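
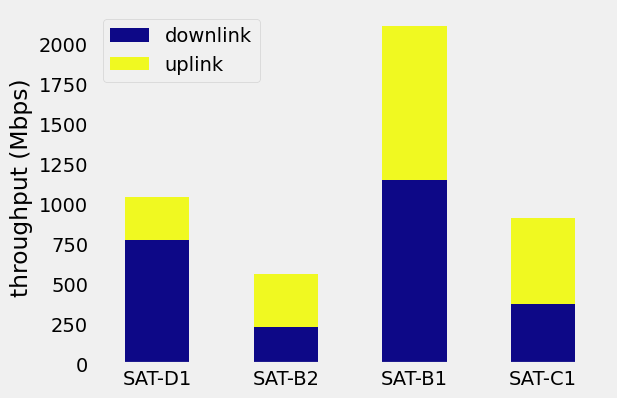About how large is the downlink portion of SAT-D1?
≈ 800

downlink top ≈ 800, bottom ≈ 0; segment ≈ 800.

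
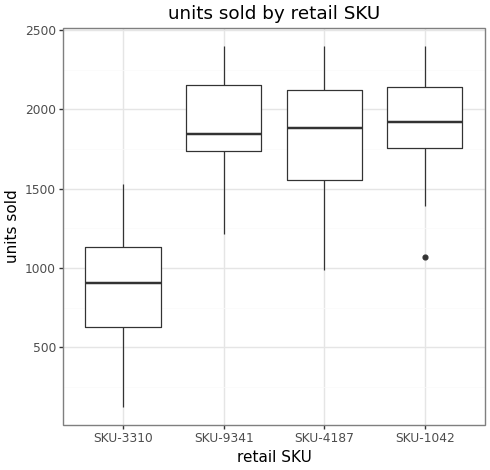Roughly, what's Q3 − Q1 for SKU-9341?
Q3 ≈ 2200, Q1 ≈ 1700; IQR ≈ 500.

≈ 500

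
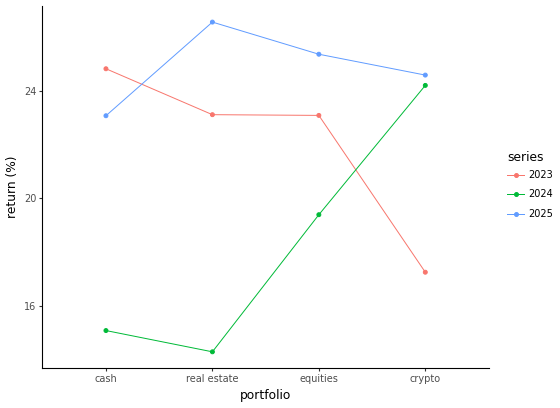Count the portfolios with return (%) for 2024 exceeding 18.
Above 18: equities, crypto.

2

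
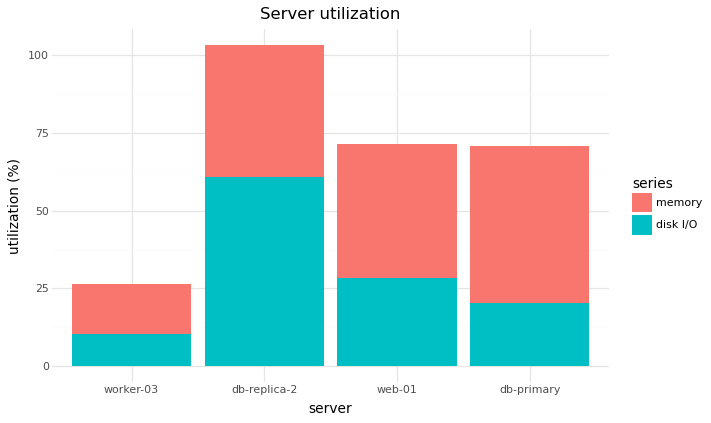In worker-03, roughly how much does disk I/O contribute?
disk I/O top ≈ 10, bottom ≈ 0; segment ≈ 10.

≈ 10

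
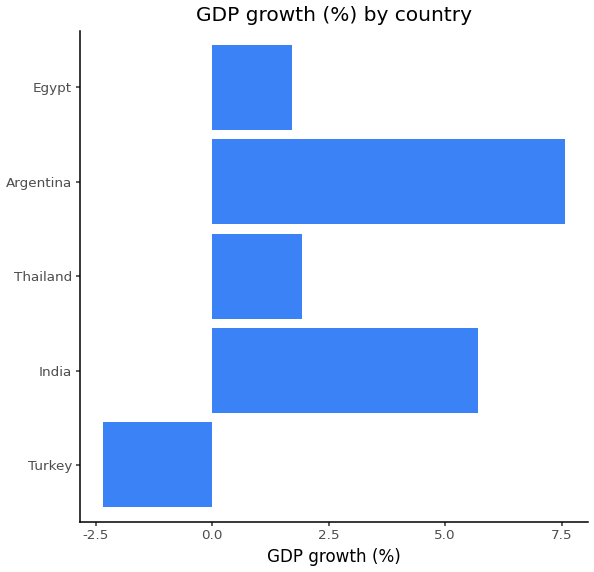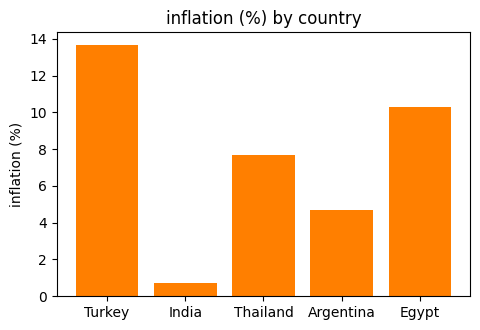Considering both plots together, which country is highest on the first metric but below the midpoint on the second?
Chart 2 median inflation (%) ≈ 8; below-median countries: India, Argentina. Among those, Argentina has the highest GDP growth (%) (≈ 8).

Argentina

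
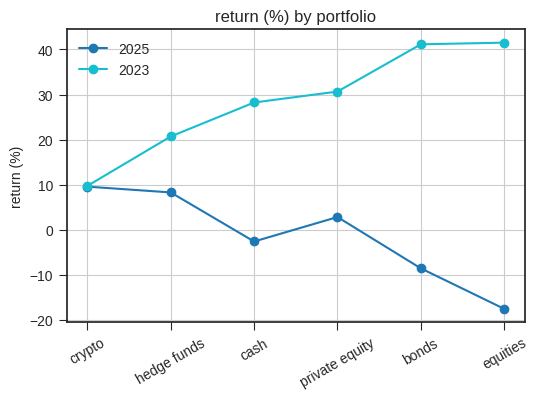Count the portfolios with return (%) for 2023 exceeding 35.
Above 35: bonds, equities.

2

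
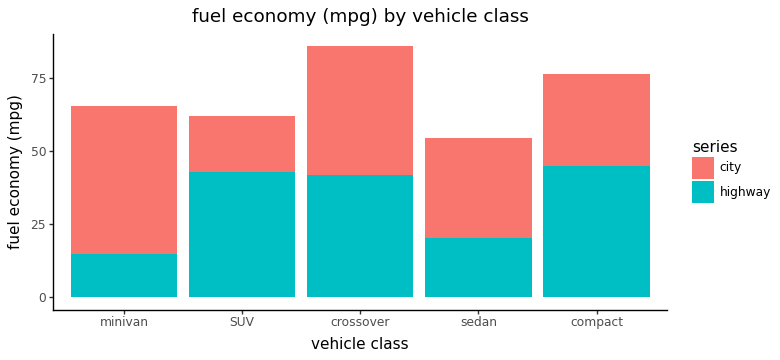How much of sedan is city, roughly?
city top ≈ 50, bottom ≈ 20; segment ≈ 30.

≈ 30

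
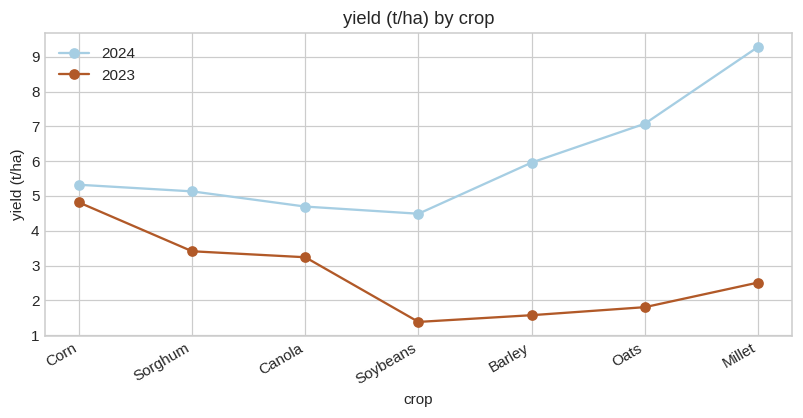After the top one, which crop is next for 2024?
Top 3 for 2024: Millet ≈ 9, Oats ≈ 7, Barley ≈ 6.

Oats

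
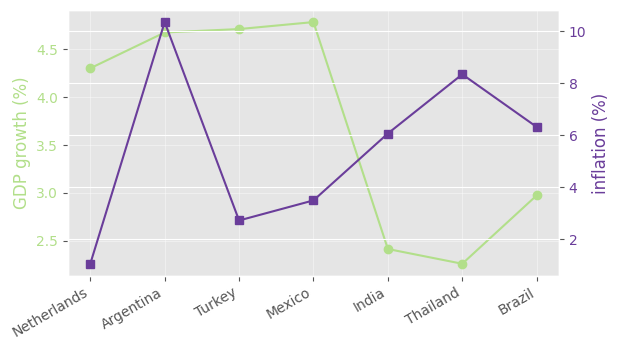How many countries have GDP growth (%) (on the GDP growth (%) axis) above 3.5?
4

Above 3.5: Netherlands, Argentina, Turkey, Mexico.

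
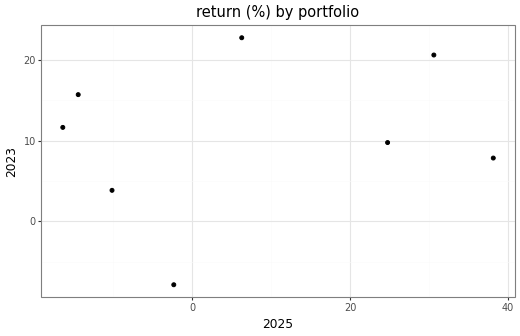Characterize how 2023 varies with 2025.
Points are roughly uncorrelated; weak (|r| ≈ 0.2).

no clear correlation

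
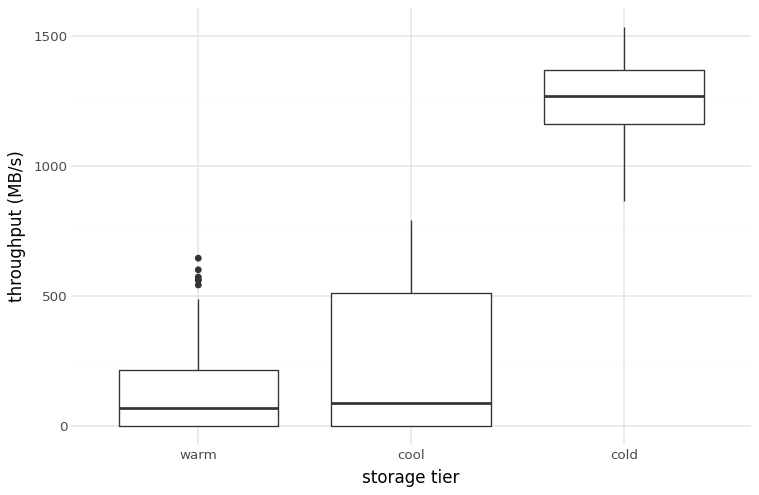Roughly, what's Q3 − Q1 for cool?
Q3 ≈ 500, Q1 ≈ 0; IQR ≈ 500.

≈ 500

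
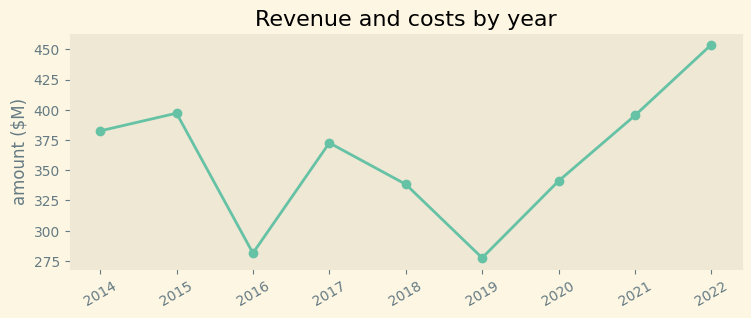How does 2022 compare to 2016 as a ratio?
2022 ≈ 460, 2016 ≈ 280; 460/280 ≈ 1.64.

≈ 1.64×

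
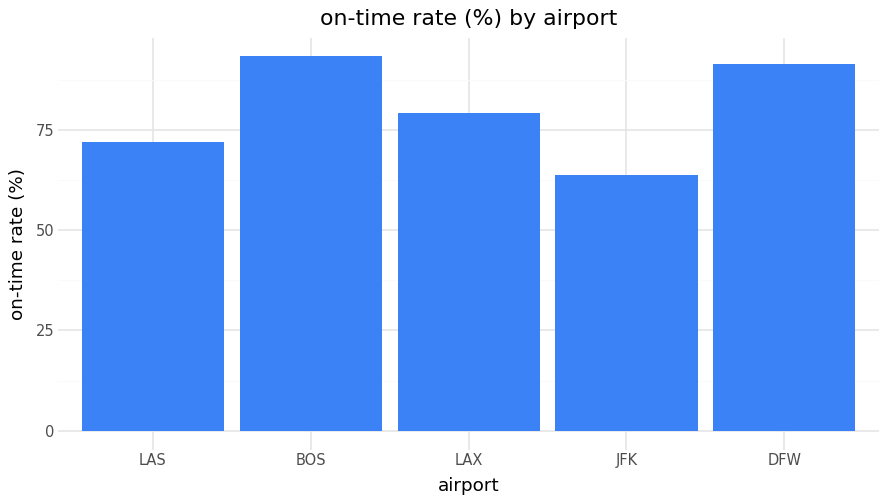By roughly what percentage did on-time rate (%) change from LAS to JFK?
LAS ≈ 70, JFK ≈ 60; (60 − 70) / 70 ≈ -14.3%.

≈ -14.3%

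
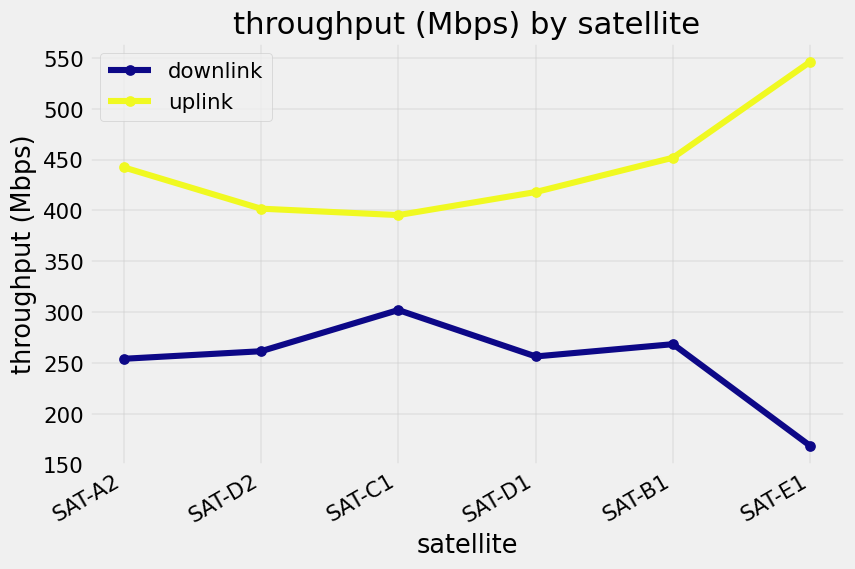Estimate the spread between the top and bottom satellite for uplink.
≈ 150

Max SAT-E1 ≈ 550, min SAT-C1 ≈ 400; range ≈ 150.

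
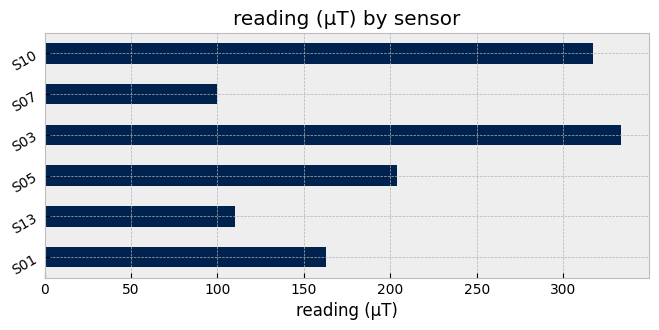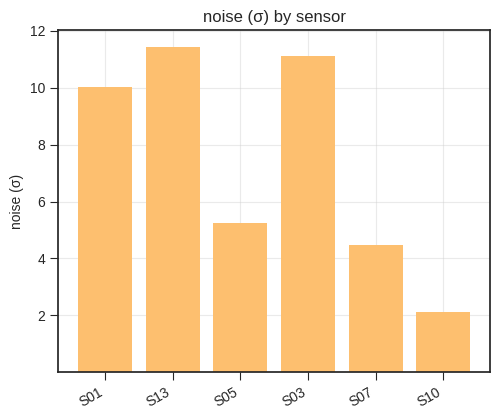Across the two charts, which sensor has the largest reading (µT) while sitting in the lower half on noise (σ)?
Chart 2 median noise (σ) ≈ 8; below-median sensors: S05, S07, S10. Among those, S10 has the highest reading (µT) (≈ 300).

S10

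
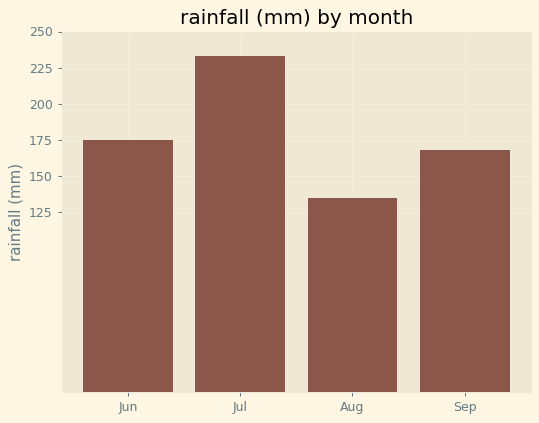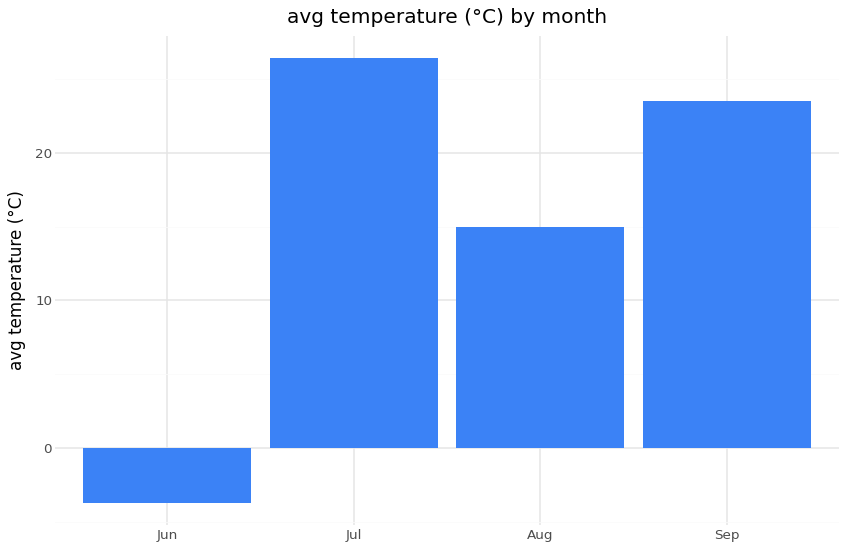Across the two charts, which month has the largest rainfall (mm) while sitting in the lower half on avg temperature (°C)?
Chart 2 median avg temperature (°C) ≈ 20; below-median months: Jun, Aug. Among those, Jun has the highest rainfall (mm) (≈ 175).

Jun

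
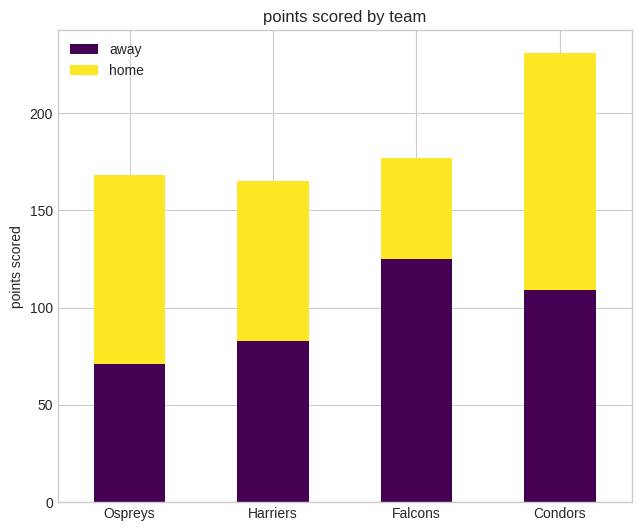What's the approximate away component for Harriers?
away top ≈ 80, bottom ≈ 0; segment ≈ 80.

≈ 80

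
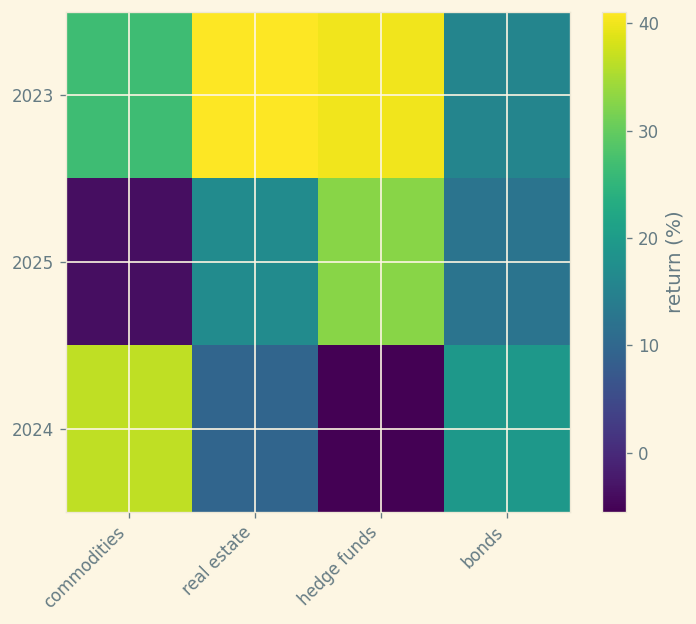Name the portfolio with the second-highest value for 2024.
Top 3 for 2024: commodities ≈ 35, bonds ≈ 20, real estate ≈ 10.

bonds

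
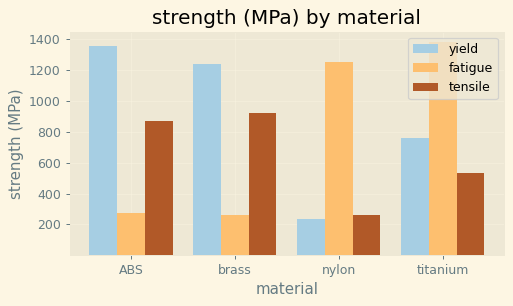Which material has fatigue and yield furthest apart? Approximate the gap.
ABS, ≈ 1200 MPa

ABS: fatigue ≈ 200, yield ≈ 1400 → gap ≈ 1200. Next-largest (nylon) is only ≈ 1000.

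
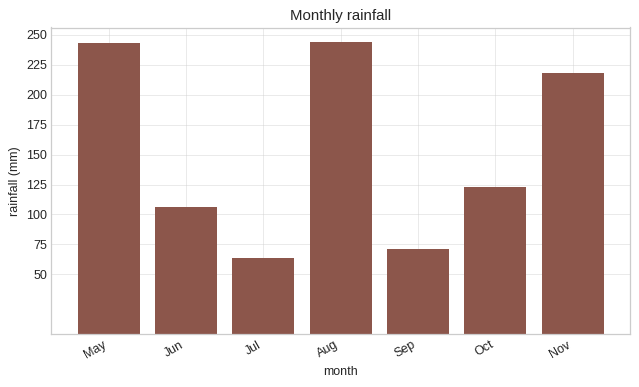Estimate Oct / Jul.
Oct ≈ 125, Jul ≈ 75; 125/75 ≈ 1.67.

≈ 1.67×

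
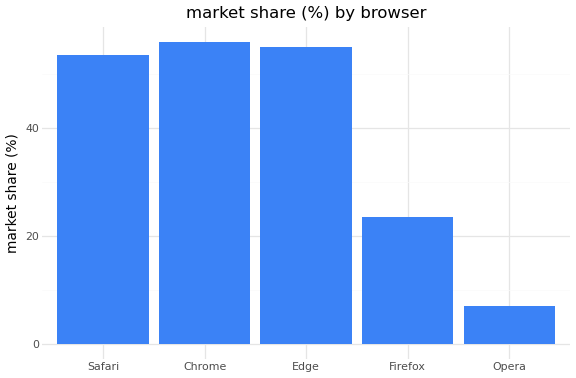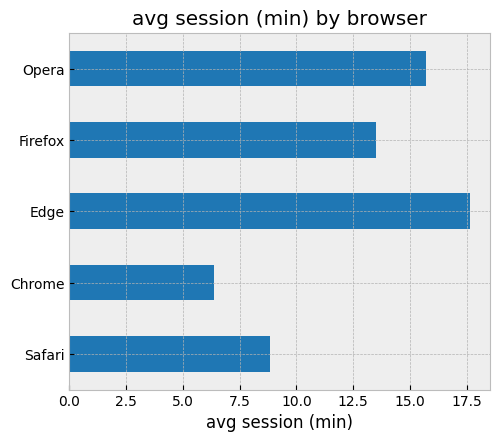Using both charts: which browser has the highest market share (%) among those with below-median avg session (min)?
Chrome

Chart 2 median avg session (min) ≈ 14; below-median browsers: Safari, Chrome. Among those, Chrome has the highest market share (%) (≈ 60).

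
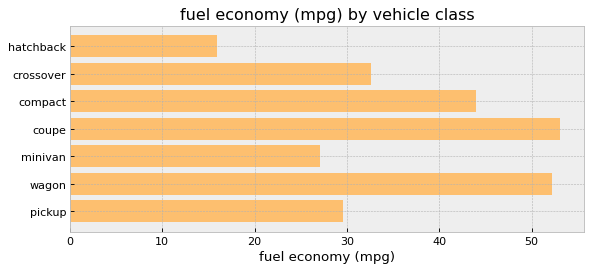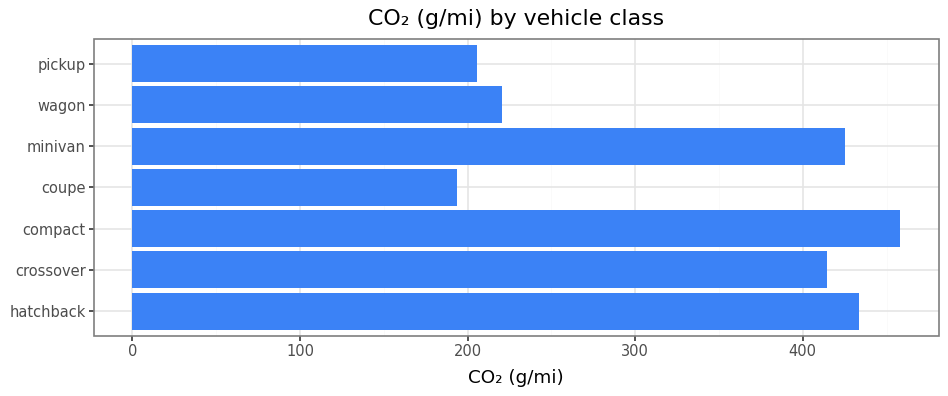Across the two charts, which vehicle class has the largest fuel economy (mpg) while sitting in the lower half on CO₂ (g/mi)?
Chart 2 median CO₂ (g/mi) ≈ 400; below-median vehicle classes: coupe, wagon, pickup. Among those, coupe has the highest fuel economy (mpg) (≈ 55).

coupe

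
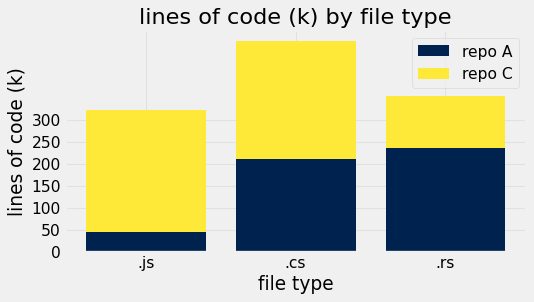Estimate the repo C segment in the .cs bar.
repo C top ≈ 500, bottom ≈ 200; segment ≈ 300.

≈ 300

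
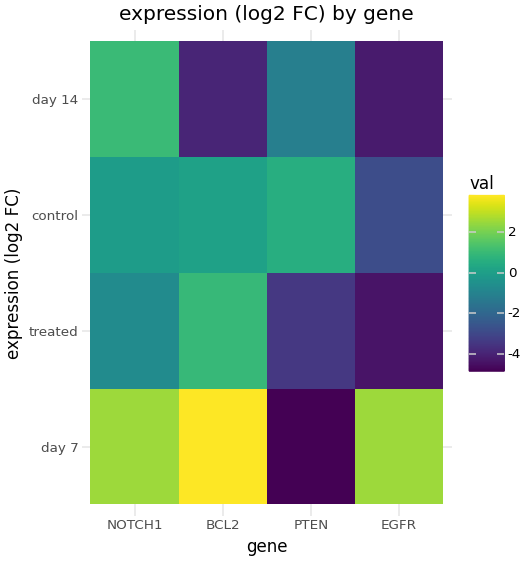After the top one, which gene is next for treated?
NOTCH1

Top 3 for treated: BCL2 ≈ 1, NOTCH1 ≈ -1, PTEN ≈ -3.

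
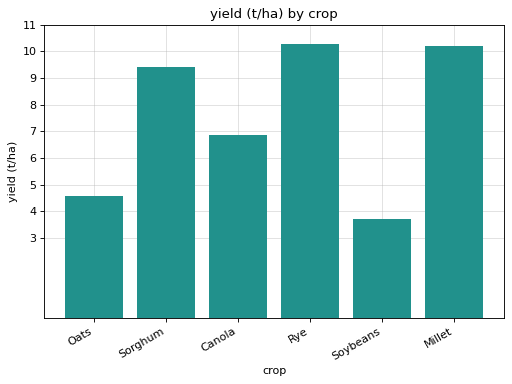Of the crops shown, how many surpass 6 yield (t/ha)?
4

Above 6: Sorghum, Canola, Rye, Millet.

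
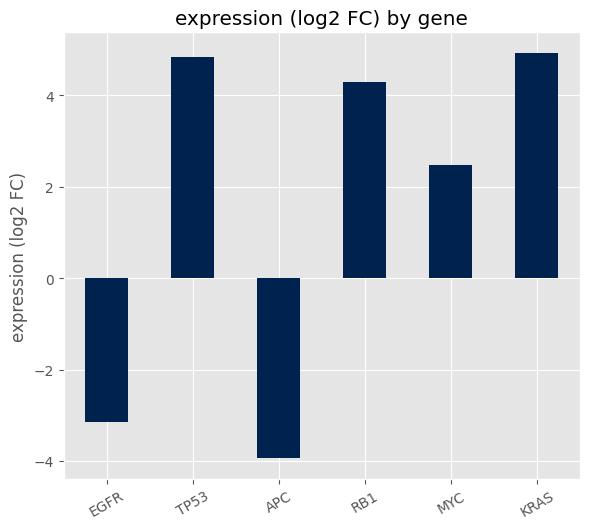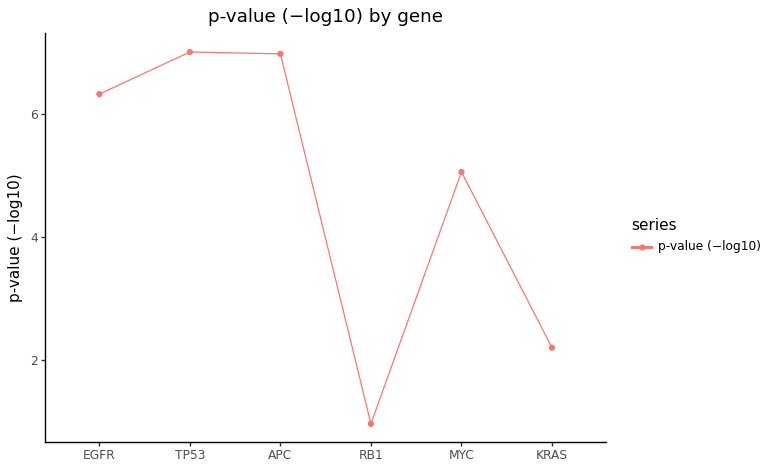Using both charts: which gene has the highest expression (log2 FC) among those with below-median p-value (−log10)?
KRAS

Chart 2 median p-value (−log10) ≈ 6; below-median genes: RB1, MYC, KRAS. Among those, KRAS has the highest expression (log2 FC) (≈ 5).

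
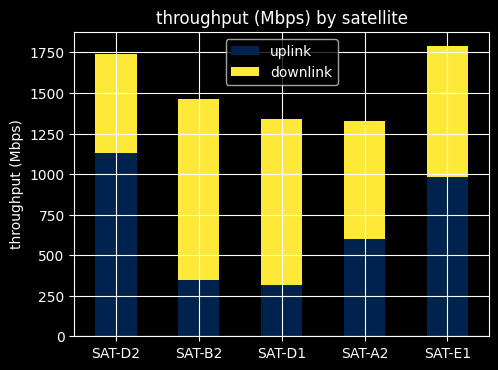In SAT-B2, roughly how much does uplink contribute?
uplink top ≈ 400, bottom ≈ 0; segment ≈ 400.

≈ 400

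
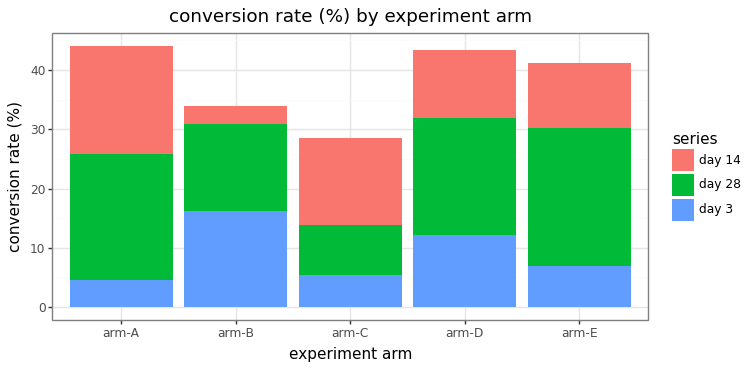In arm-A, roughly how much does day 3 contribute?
day 3 top ≈ 5, bottom ≈ 0; segment ≈ 5.

≈ 5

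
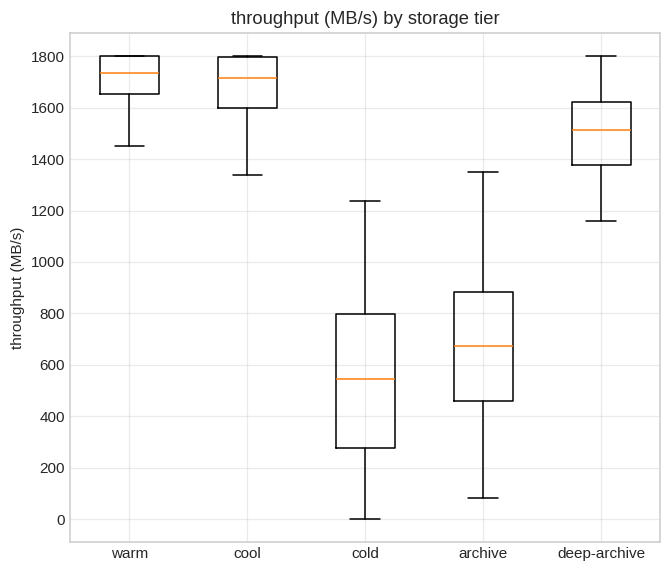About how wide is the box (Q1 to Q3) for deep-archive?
Q3 ≈ 1600, Q1 ≈ 1400; IQR ≈ 200.

≈ 200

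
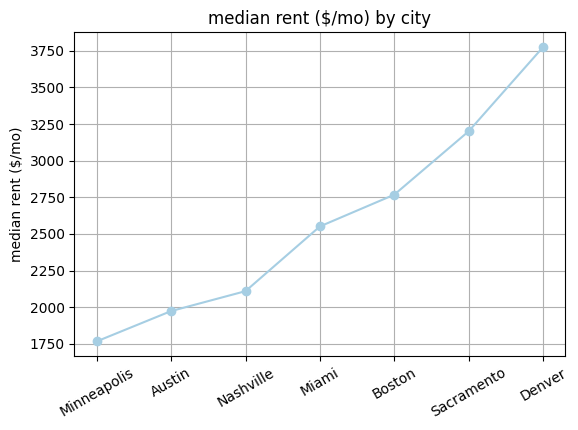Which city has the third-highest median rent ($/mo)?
Top 4: Denver ≈ 3800, Sacramento ≈ 3200, Boston ≈ 2800, Miami ≈ 2600.

Boston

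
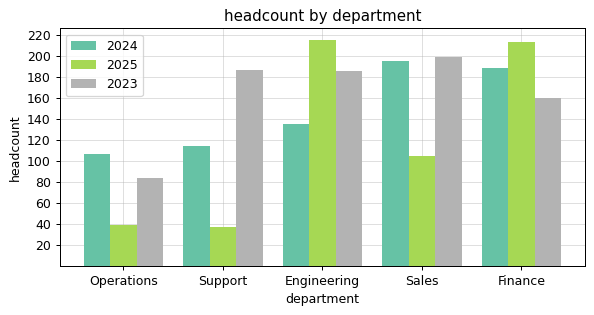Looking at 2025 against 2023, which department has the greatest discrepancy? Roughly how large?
Support, ≈ 140

Support: 2025 ≈ 40, 2023 ≈ 180 → gap ≈ 140. Next-largest (Sales) is only ≈ 100.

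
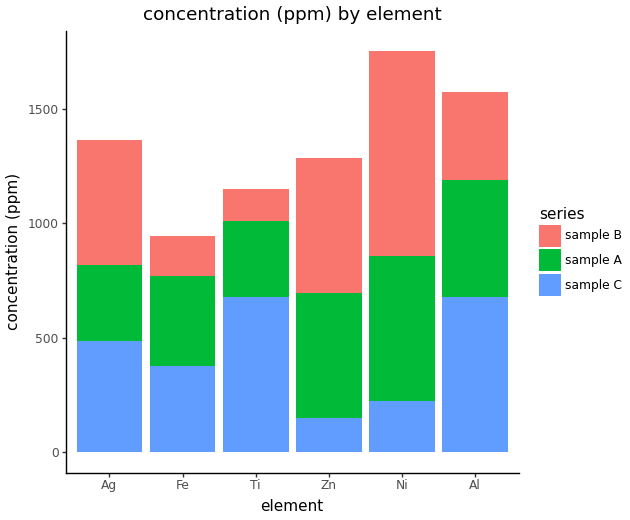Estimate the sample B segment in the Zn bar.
≈ 600

sample B top ≈ 1200, bottom ≈ 600; segment ≈ 600.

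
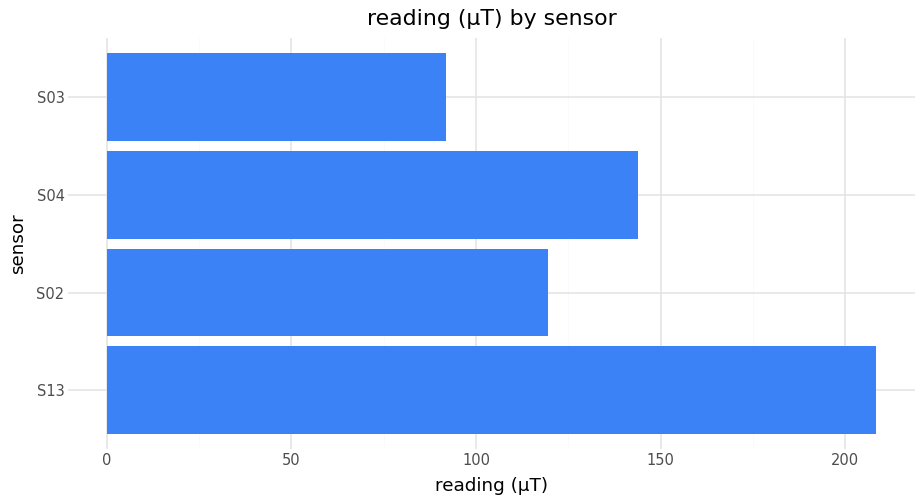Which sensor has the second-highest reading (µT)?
S04

Top 3: S13 ≈ 200, S04 ≈ 140, S02 ≈ 120.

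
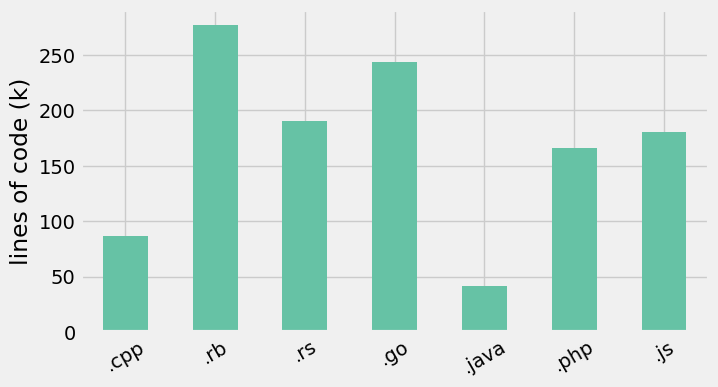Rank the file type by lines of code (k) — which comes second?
Top 3: .rb ≈ 275, .go ≈ 250, .rs ≈ 200.

.go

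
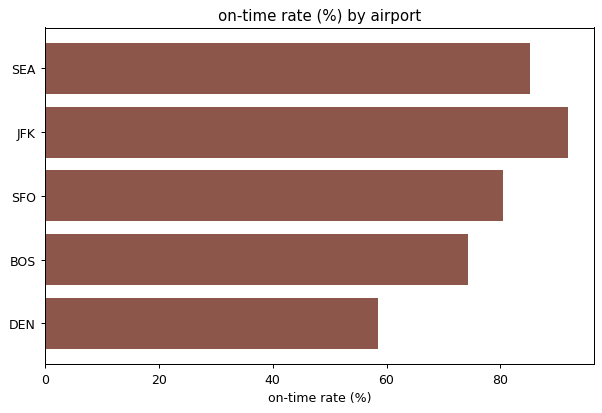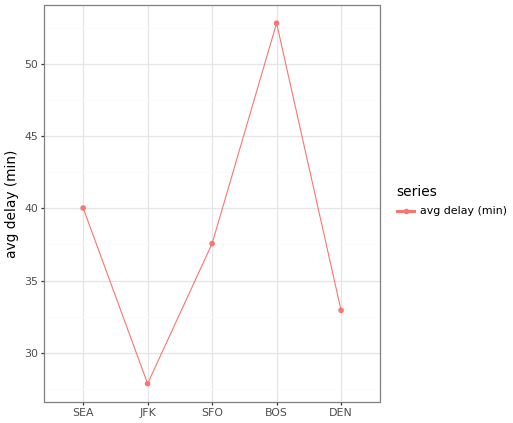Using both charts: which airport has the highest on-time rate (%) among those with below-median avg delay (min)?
JFK

Chart 2 median avg delay (min) ≈ 40; below-median airports: JFK, DEN. Among those, JFK has the highest on-time rate (%) (≈ 90).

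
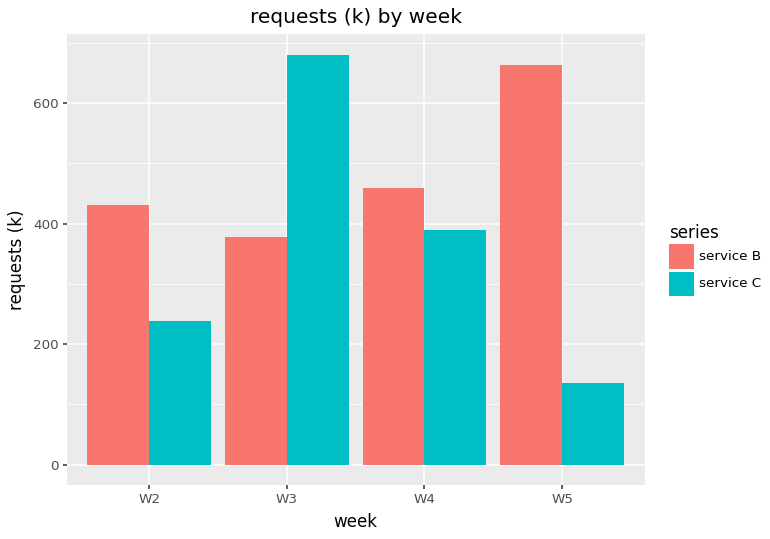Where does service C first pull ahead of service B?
W2: service C ≈ 200 vs service B ≈ 400 (not yet); W3: service C ≈ 700 vs service B ≈ 400 (first crossover).

W3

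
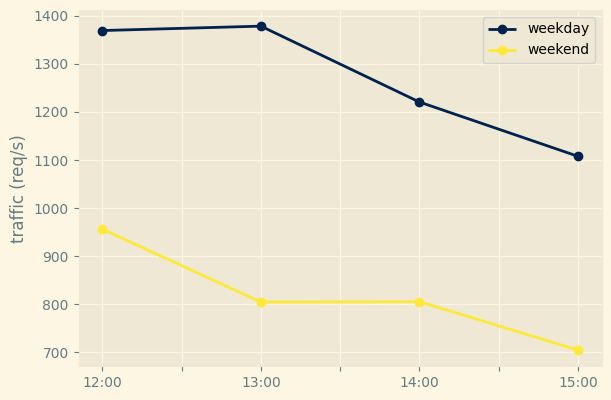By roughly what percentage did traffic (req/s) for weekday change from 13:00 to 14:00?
13:00 ≈ 1400, 14:00 ≈ 1200; (1200 − 1400) / 1400 ≈ -14.3%.

≈ -14.3%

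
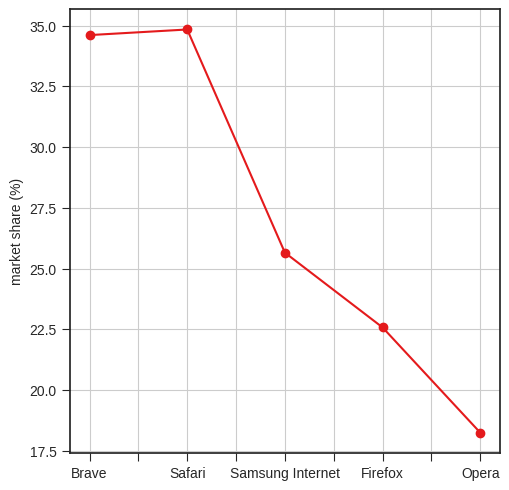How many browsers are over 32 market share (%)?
Above 32: Brave, Safari.

2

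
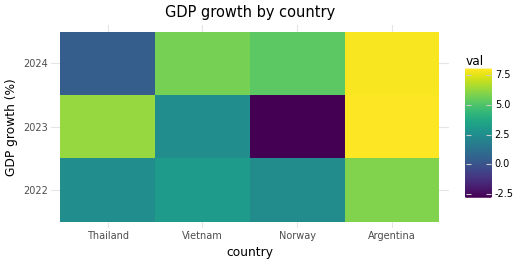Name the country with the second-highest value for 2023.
Top 3 for 2023: Argentina ≈ 8, Thailand ≈ 6, Vietnam ≈ 2.

Thailand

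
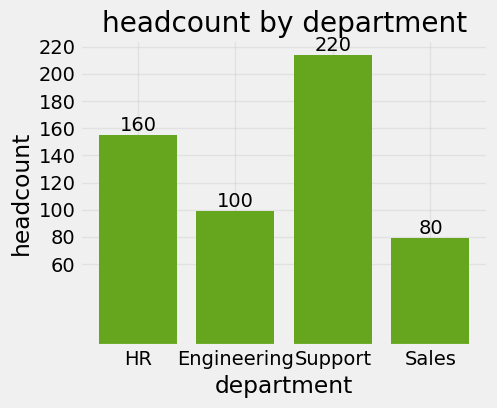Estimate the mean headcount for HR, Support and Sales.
(160 + 220 + 80) / 3 ≈ 153.

≈ 153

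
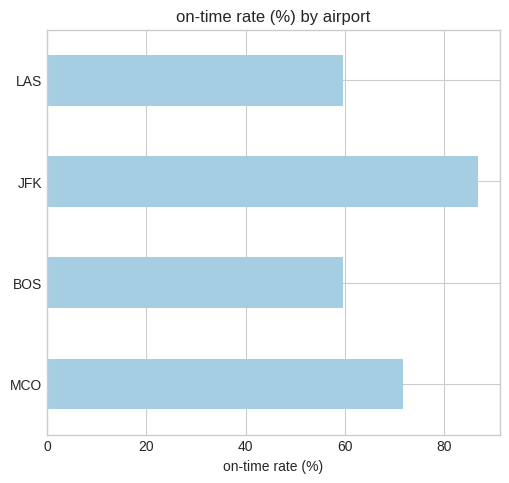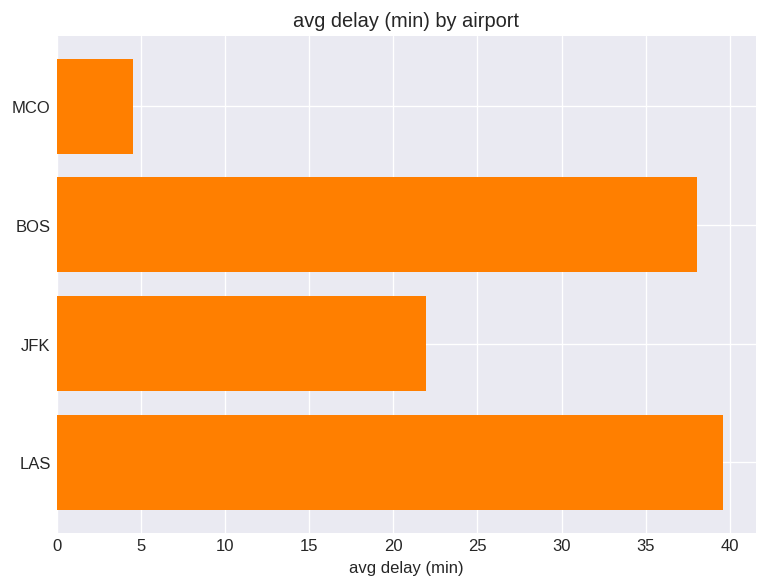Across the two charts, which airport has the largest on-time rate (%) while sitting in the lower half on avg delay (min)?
JFK

Chart 2 median avg delay (min) ≈ 30; below-median airports: MCO, JFK. Among those, JFK has the highest on-time rate (%) (≈ 90).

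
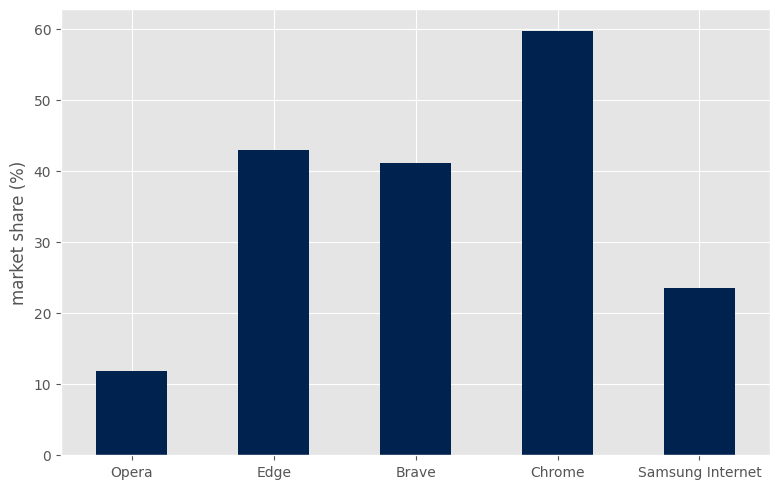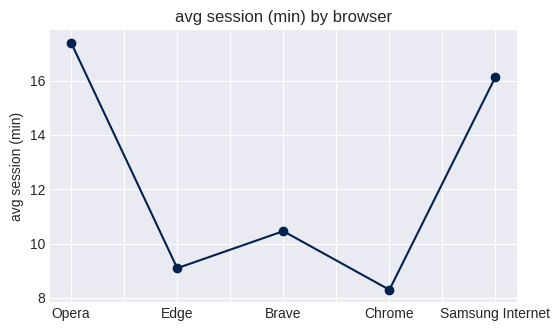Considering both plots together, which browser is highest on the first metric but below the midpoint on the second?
Chrome

Chart 2 median avg session (min) ≈ 10; below-median browsers: Edge, Chrome. Among those, Chrome has the highest market share (%) (≈ 60).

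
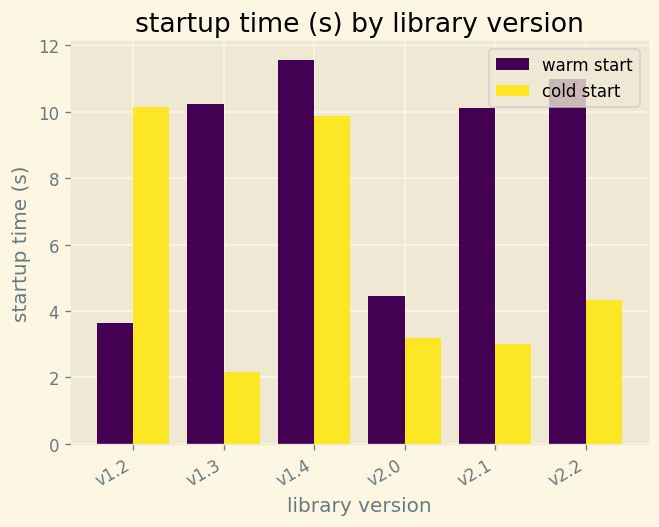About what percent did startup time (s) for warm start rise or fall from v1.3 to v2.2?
v1.3 ≈ 10, v2.2 ≈ 11; (11 − 10) / 10 ≈ +10%.

≈ +10%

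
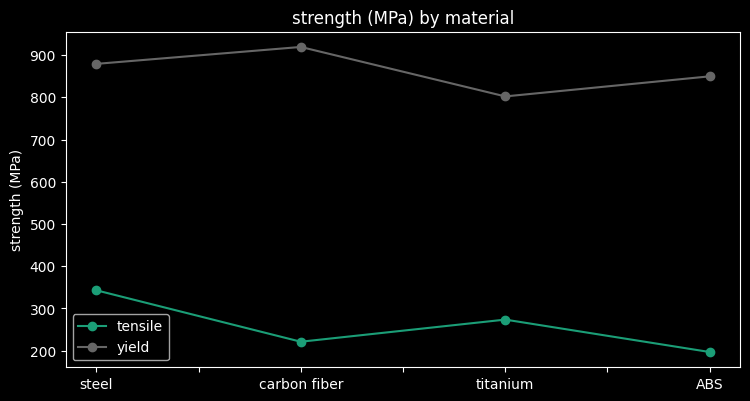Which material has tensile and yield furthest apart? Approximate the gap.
carbon fiber, ≈ 700 MPa

carbon fiber: tensile ≈ 200, yield ≈ 900 → gap ≈ 700. Next-largest (ABS) is only ≈ 600.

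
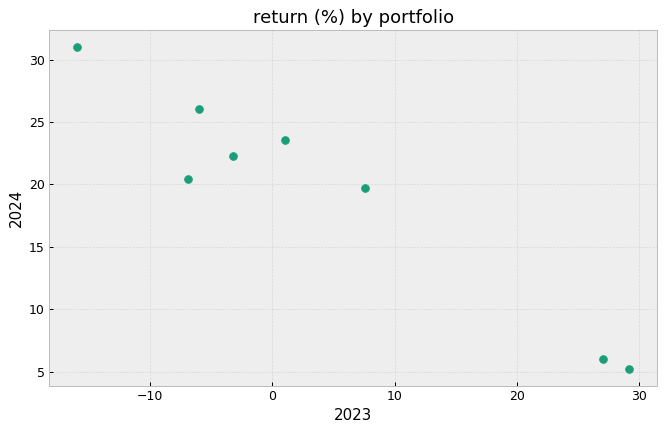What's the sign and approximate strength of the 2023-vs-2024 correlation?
Points are negatively correlated; strong (|r| ≈ 1.0).

negative, strong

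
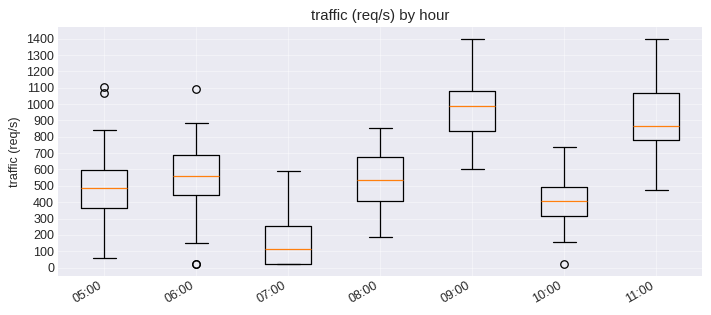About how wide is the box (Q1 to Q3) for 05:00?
≈ 200

Q3 ≈ 600, Q1 ≈ 400; IQR ≈ 200.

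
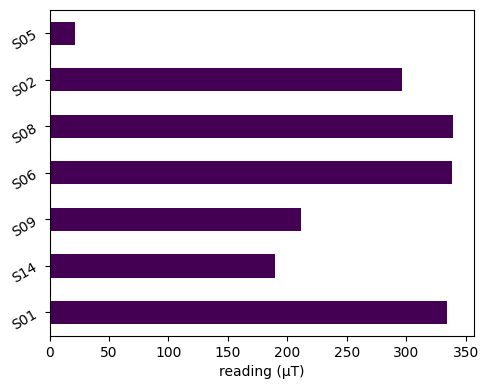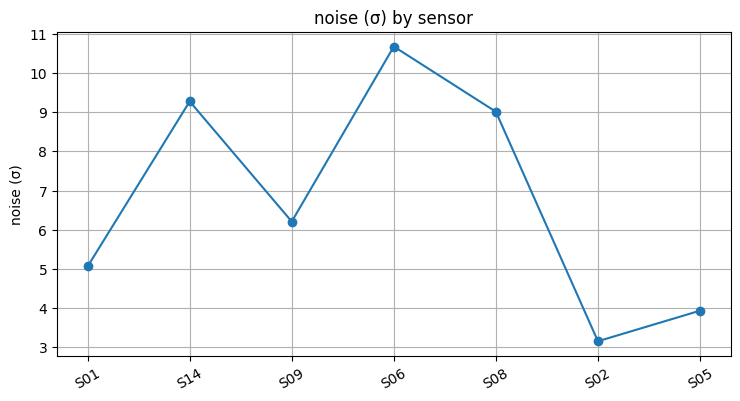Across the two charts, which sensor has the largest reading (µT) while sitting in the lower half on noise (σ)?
S01

Chart 2 median noise (σ) ≈ 6; below-median sensors: S01, S02, S05. Among those, S01 has the highest reading (µT) (≈ 350).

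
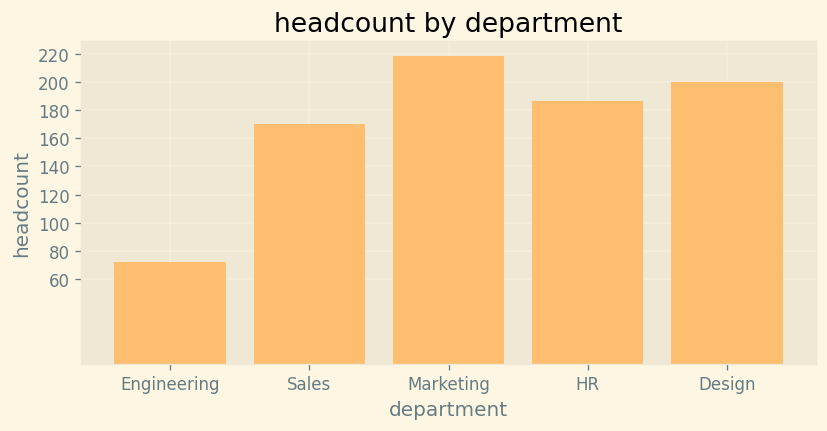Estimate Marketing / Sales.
Marketing ≈ 220, Sales ≈ 160; 220/160 ≈ 1.38.

≈ 1.38×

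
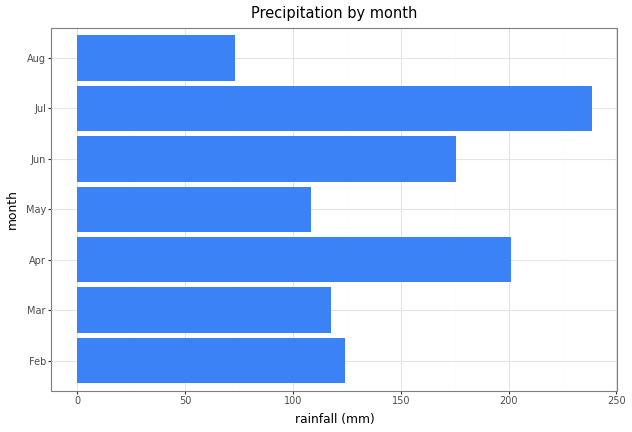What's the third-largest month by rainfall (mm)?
Top 4: Jul ≈ 240, Apr ≈ 200, Jun ≈ 180, Feb ≈ 120.

Jun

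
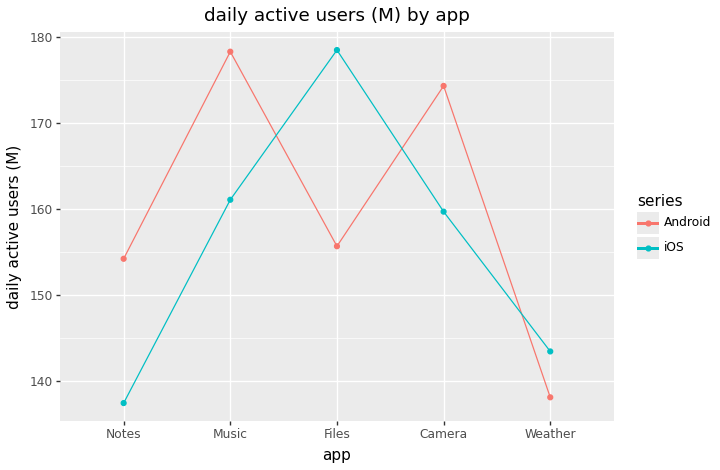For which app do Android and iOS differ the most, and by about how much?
Files, ≈ 25 M

Files: Android ≈ 155, iOS ≈ 180 → gap ≈ 25. Next-largest (Music) is only ≈ 20.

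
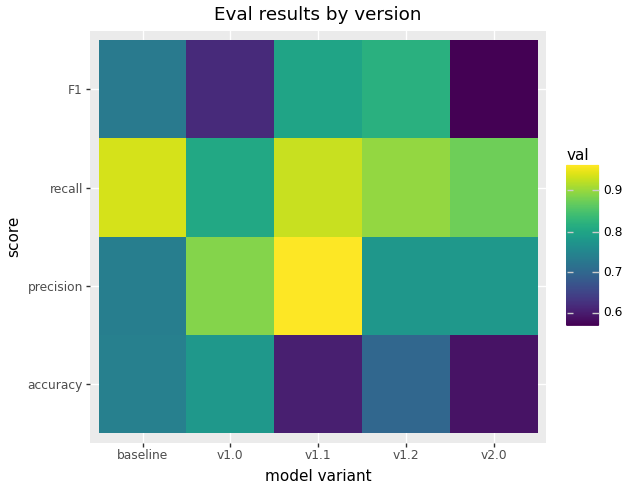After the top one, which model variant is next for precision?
v1.0

Top 3 for precision: v1.1 ≈ 0.95, v1.0 ≈ 0.90, v2.0 ≈ 0.80.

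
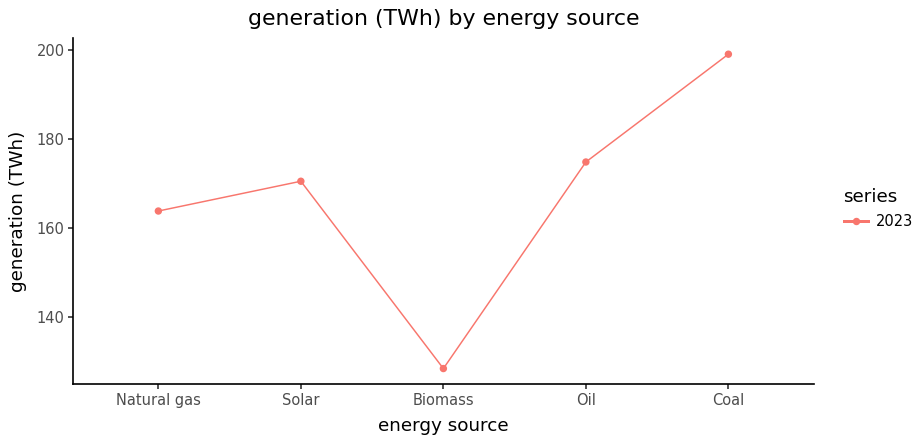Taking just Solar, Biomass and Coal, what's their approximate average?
≈ 167

(170 + 130 + 200) / 3 ≈ 167.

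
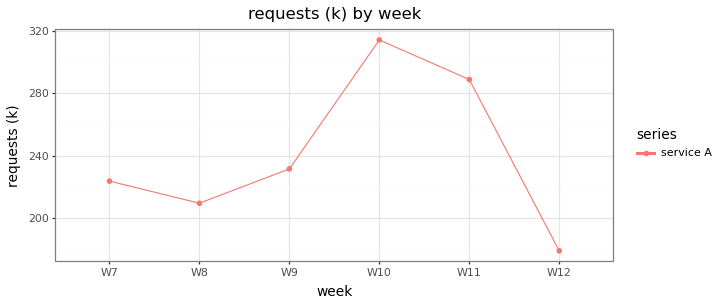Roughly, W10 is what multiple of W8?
W10 ≈ 320, W8 ≈ 200; 320/200 ≈ 1.6.

≈ 1.6×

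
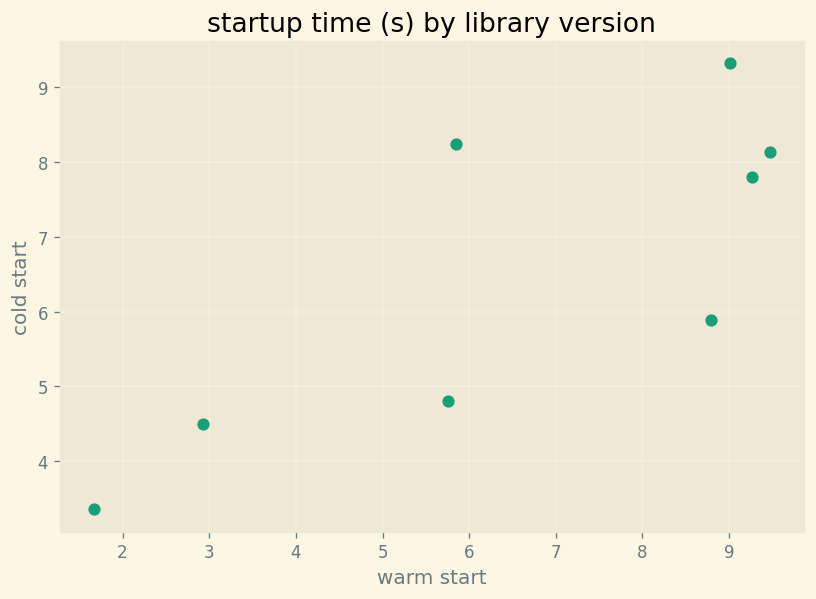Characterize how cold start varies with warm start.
Points are positively correlated; strong (|r| ≈ 0.8).

positive, strong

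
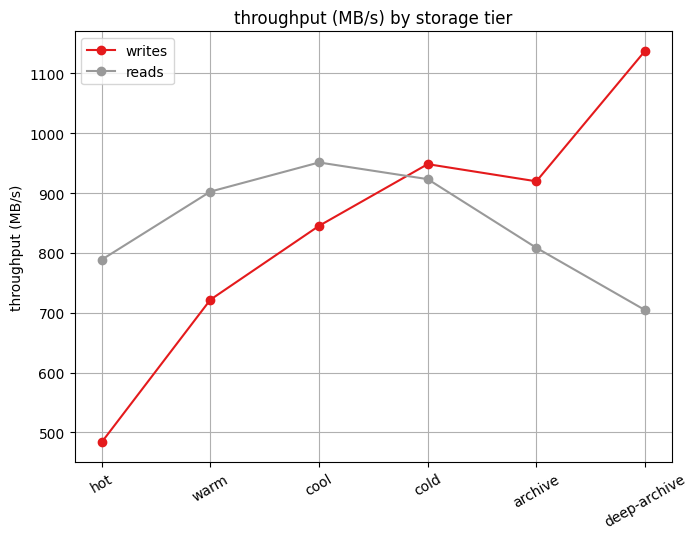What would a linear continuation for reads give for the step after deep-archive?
Last three: 900, 800, 700 → slope ≈ -100/step → next ≈ 600.

≈ 600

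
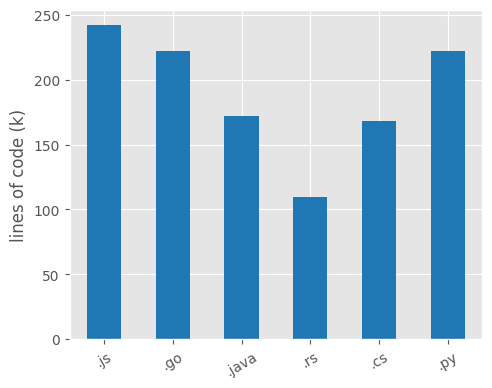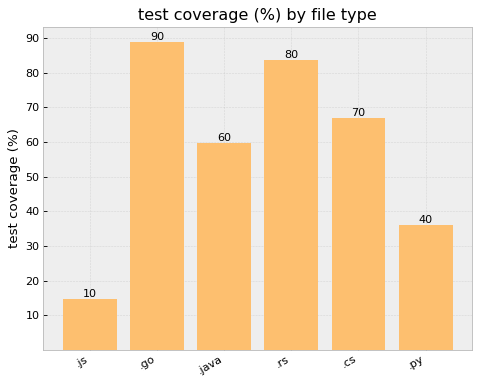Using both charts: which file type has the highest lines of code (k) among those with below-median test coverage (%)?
Chart 2 median test coverage (%) ≈ 60; below-median file types: .js, .java, .py. Among those, .js has the highest lines of code (k) (≈ 250).

.js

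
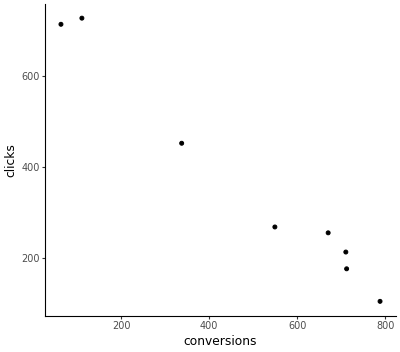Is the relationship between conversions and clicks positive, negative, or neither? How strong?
negative, strong

Points are negatively correlated; strong (|r| ≈ 1.0).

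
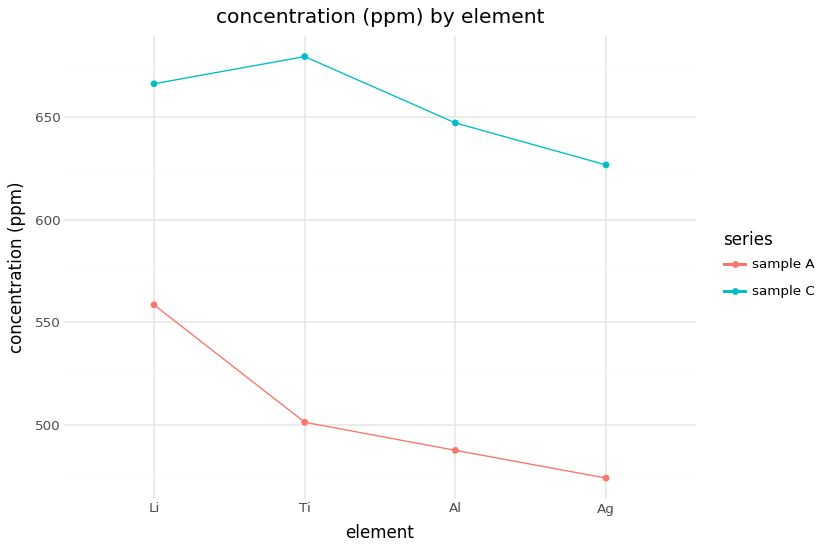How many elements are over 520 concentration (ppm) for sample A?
1

Above 520: Li.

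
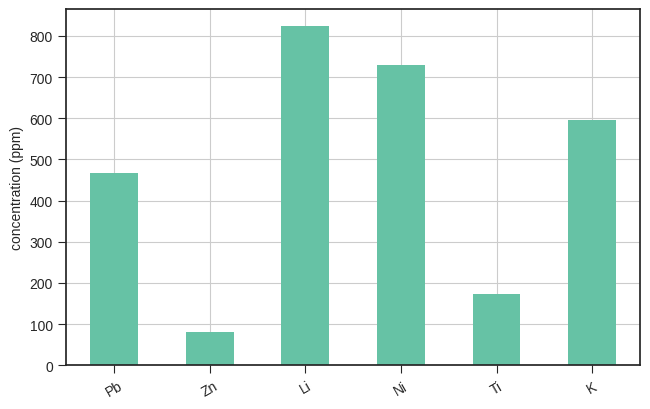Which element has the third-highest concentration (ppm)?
K

Top 4: Li ≈ 800, Ni ≈ 700, K ≈ 600, Pb ≈ 500.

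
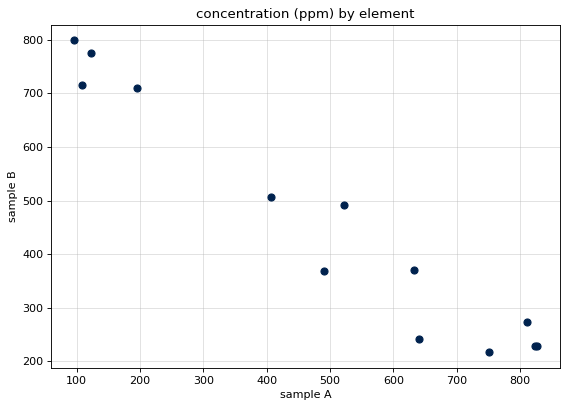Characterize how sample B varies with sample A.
Points are negatively correlated; strong (|r| ≈ 1.0).

negative, strong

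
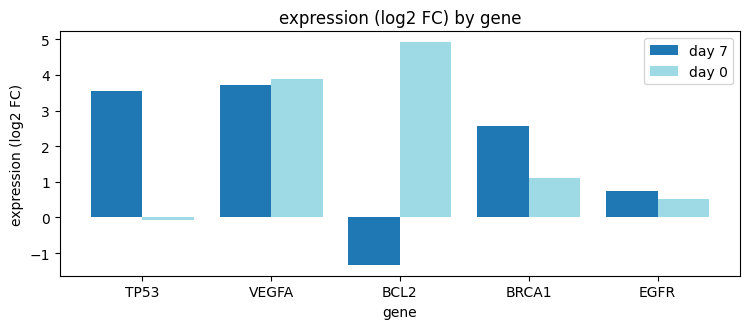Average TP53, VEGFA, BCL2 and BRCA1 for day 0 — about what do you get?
≈ 2

(0 + 4 + 5 + 1) / 4 ≈ 2.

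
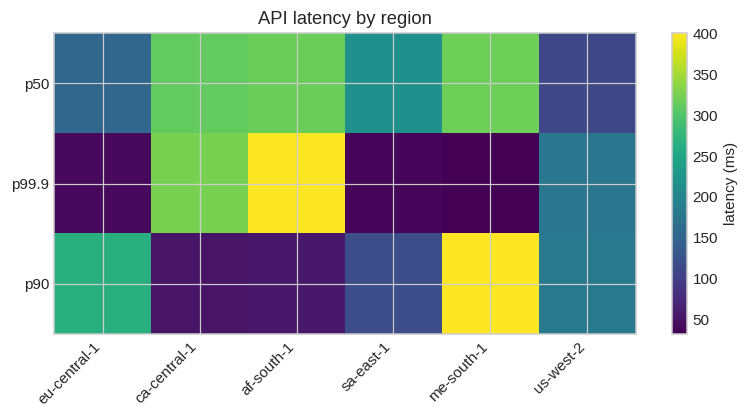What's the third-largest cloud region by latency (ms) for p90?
Top 4 for p90: me-south-1 ≈ 400, eu-central-1 ≈ 250, us-west-2 ≈ 200, sa-east-1 ≈ 100.

us-west-2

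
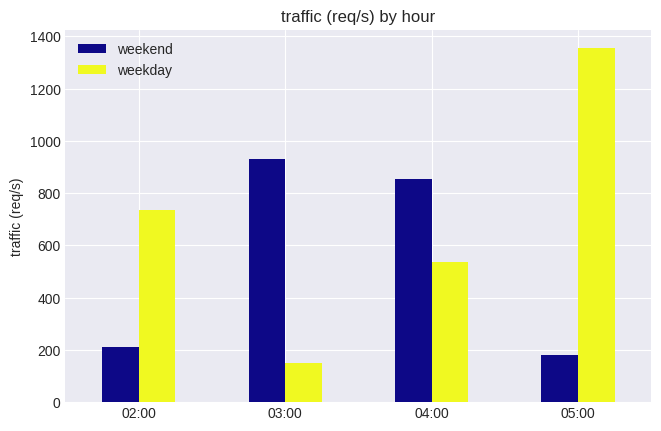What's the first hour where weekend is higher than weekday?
03:00

02:00: weekend ≈ 200 vs weekday ≈ 800 (not yet); 03:00: weekend ≈ 1000 vs weekday ≈ 200 (first crossover).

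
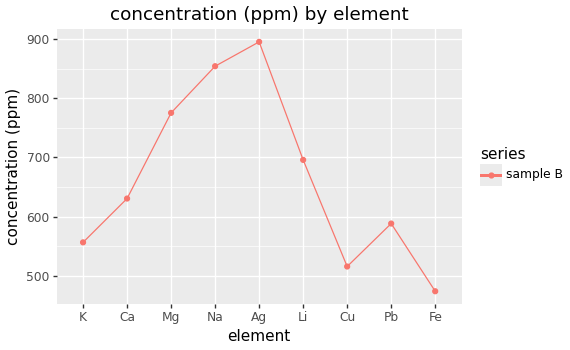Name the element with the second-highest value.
Top 3: Ag ≈ 900, Na ≈ 850, Mg ≈ 800.

Na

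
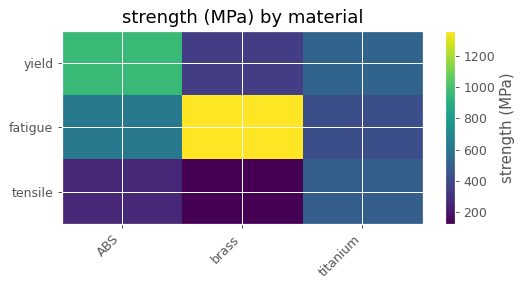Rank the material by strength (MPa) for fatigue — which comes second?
ABS

Top 3 for fatigue: brass ≈ 1400, ABS ≈ 600, titanium ≈ 400.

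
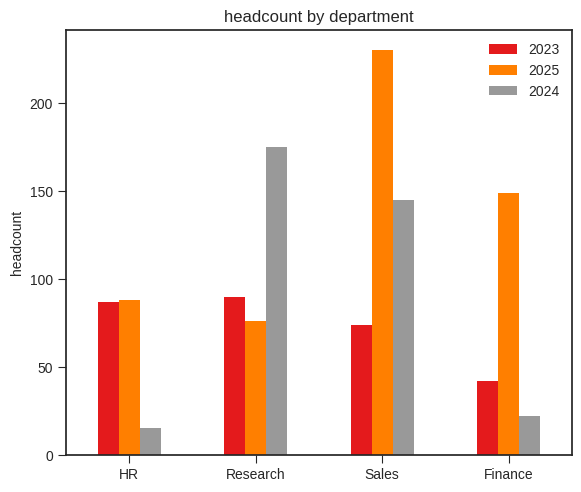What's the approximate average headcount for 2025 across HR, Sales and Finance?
≈ 153

(80 + 240 + 140) / 3 ≈ 153.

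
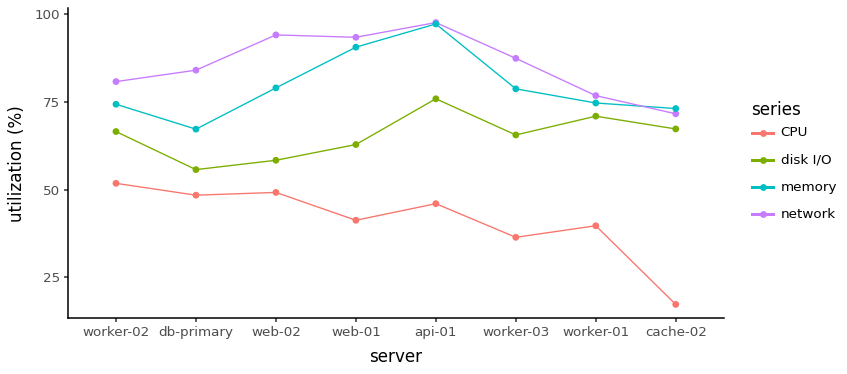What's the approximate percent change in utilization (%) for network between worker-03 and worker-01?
≈ -11.1%

worker-03 ≈ 90, worker-01 ≈ 80; (80 − 90) / 90 ≈ -11.1%.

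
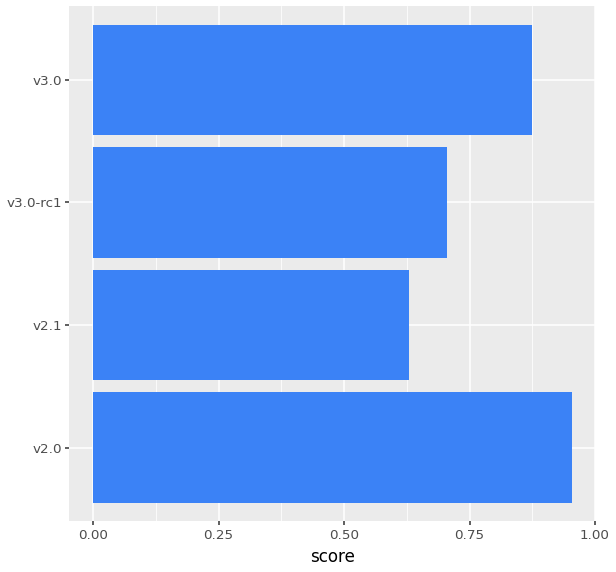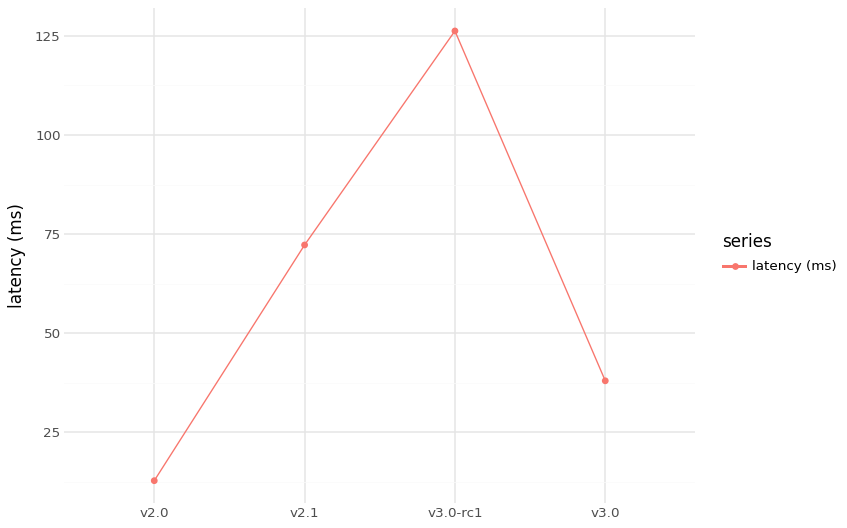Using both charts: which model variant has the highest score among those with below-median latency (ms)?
v2.0

Chart 2 median latency (ms) ≈ 60; below-median model variants: v2.0, v3.0. Among those, v2.0 has the highest score (≈ 1).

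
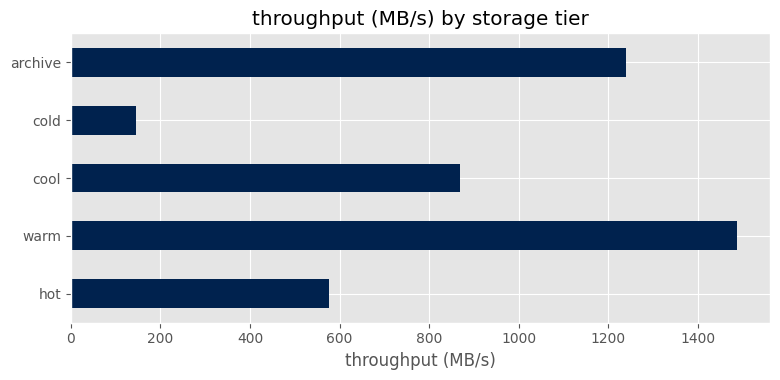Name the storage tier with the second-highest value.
archive

Top 3: warm ≈ 1400, archive ≈ 1200, cool ≈ 800.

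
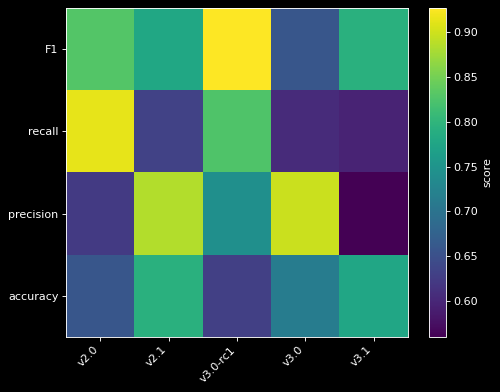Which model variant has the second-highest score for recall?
v3.0-rc1

Top 3 for recall: v2.0 ≈ 0.90, v3.0-rc1 ≈ 0.85, v2.1 ≈ 0.65.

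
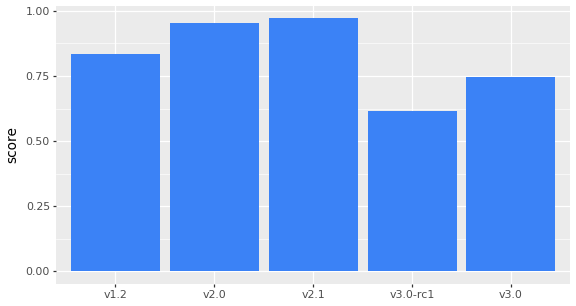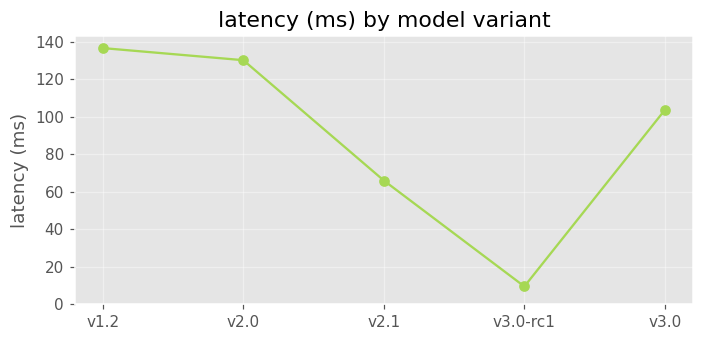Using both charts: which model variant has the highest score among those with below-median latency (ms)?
v2.1

Chart 2 median latency (ms) ≈ 100; below-median model variants: v2.1, v3.0-rc1. Among those, v2.1 has the highest score (≈ 1).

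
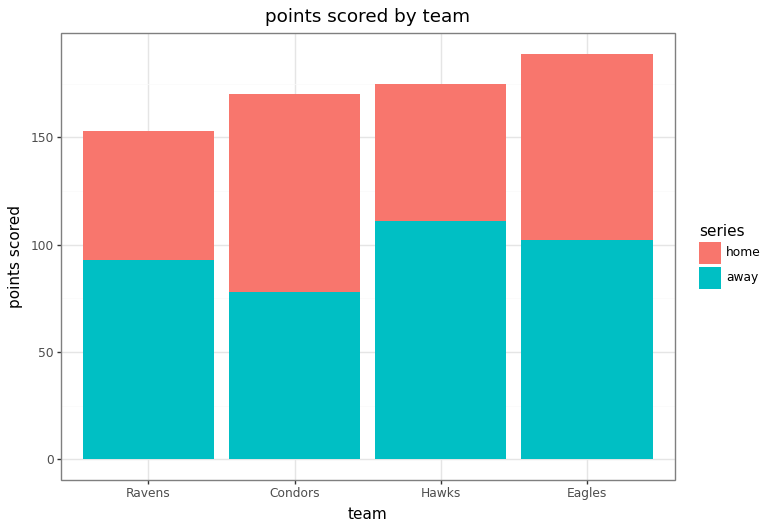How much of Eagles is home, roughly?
home top ≈ 180, bottom ≈ 100; segment ≈ 80.

≈ 80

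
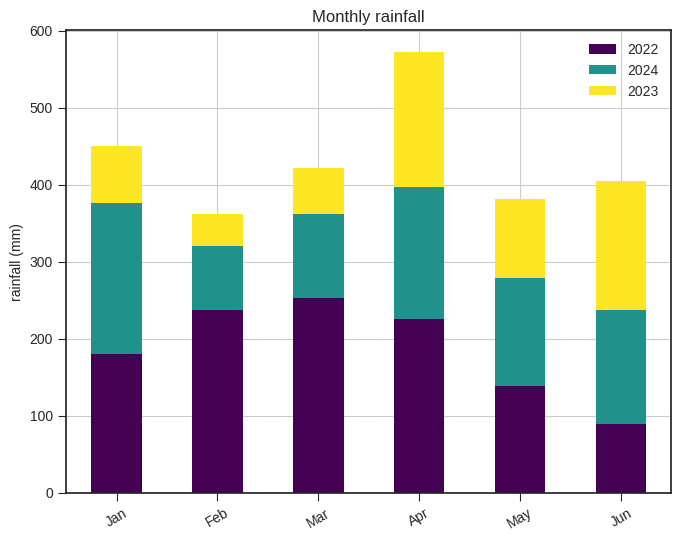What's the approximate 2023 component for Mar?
2023 top ≈ 400, bottom ≈ 350; segment ≈ 50.

≈ 50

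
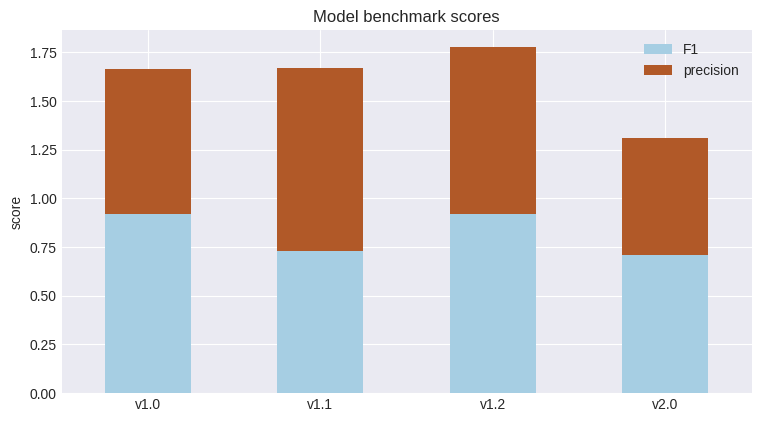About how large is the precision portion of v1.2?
precision top ≈ 1.8, bottom ≈ 1.0; segment ≈ 0.8.

≈ 0.8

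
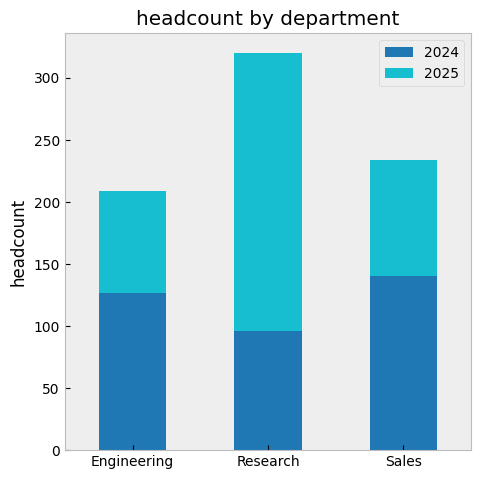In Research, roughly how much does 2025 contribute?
≈ 200

2025 top ≈ 300, bottom ≈ 100; segment ≈ 200.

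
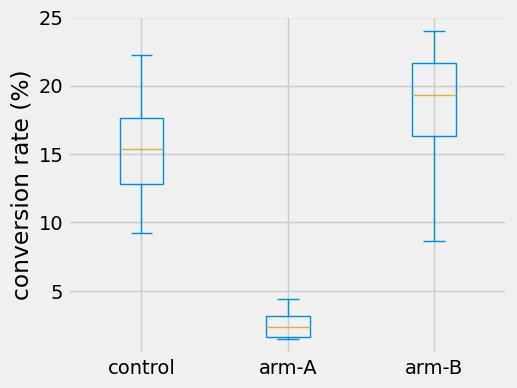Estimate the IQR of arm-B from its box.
≈ 6

Q3 ≈ 22, Q1 ≈ 16; IQR ≈ 6.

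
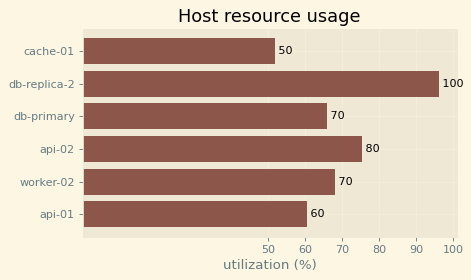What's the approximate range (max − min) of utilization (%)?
≈ 50

Max db-replica-2 ≈ 100, min cache-01 ≈ 50; range ≈ 50.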